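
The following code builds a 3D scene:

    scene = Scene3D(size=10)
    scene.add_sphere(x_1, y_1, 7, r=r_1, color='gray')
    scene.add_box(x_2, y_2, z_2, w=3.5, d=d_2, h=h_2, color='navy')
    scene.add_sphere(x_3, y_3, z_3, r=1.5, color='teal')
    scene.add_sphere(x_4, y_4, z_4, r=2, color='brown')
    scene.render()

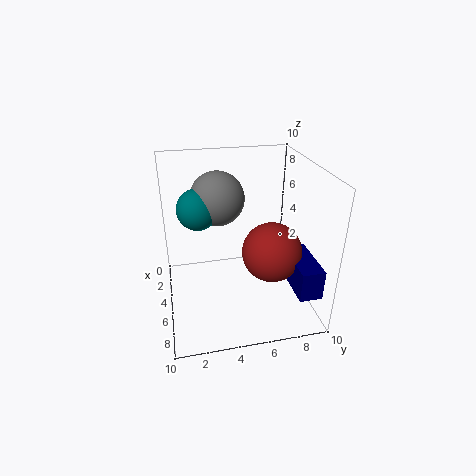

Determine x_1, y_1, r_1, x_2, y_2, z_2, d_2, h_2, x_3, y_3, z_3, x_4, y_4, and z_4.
x_1 = 2.5, y_1 = 4, r_1 = 2, x_2 = 6, y_2 = 8, z_2 = 2.5, d_2 = 1.5, h_2 = 2, x_3 = 3, y_3 = 2.5, z_3 = 6.5, x_4 = 6.5, y_4 = 7, z_4 = 4.5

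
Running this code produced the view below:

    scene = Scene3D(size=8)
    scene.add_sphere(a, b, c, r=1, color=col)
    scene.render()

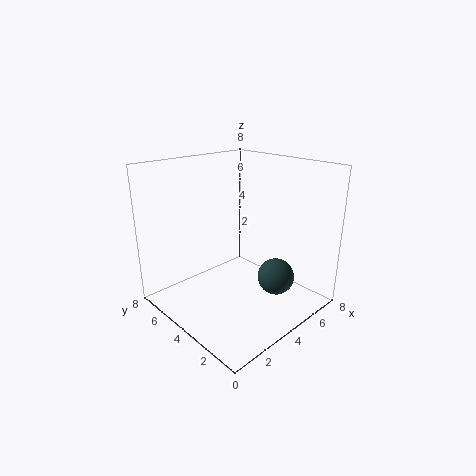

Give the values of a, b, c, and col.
a = 5; b = 2; c = 2; col = 'darkslategray'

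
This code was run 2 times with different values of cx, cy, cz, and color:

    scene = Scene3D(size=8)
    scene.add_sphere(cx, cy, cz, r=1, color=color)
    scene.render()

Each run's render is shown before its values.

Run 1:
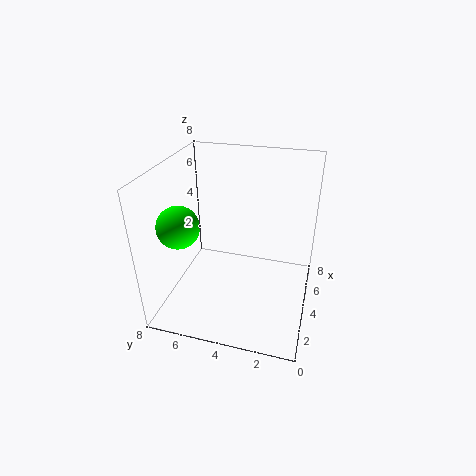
cx = 1; cy = 6; cz = 6; color = 'lime'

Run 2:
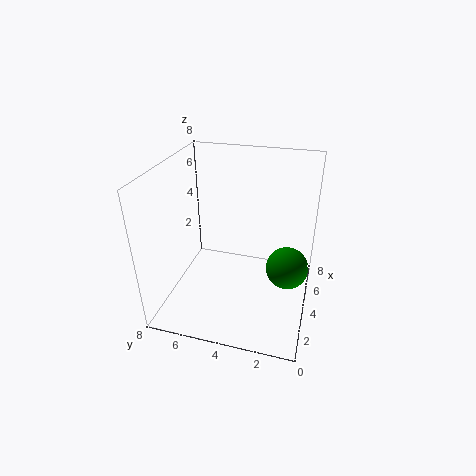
cx = 2; cy = 1; cz = 4; color = 'green'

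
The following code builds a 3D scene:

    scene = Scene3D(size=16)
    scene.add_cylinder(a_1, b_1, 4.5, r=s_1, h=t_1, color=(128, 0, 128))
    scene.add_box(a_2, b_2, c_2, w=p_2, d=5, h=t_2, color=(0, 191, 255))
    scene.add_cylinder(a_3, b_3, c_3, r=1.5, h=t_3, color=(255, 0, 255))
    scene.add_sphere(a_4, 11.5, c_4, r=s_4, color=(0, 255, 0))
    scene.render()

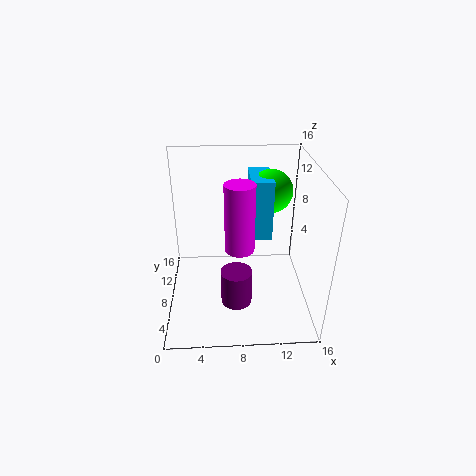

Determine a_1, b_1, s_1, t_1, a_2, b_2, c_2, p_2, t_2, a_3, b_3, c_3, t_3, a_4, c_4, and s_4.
a_1 = 7.5
b_1 = 2
s_1 = 1.5
t_1 = 3.5
a_2 = 9.5
b_2 = 9
c_2 = 7
p_2 = 2.5
t_2 = 7
a_3 = 8
b_3 = 5
c_3 = 8.5
t_3 = 7
a_4 = 12
c_4 = 12
s_4 = 2.5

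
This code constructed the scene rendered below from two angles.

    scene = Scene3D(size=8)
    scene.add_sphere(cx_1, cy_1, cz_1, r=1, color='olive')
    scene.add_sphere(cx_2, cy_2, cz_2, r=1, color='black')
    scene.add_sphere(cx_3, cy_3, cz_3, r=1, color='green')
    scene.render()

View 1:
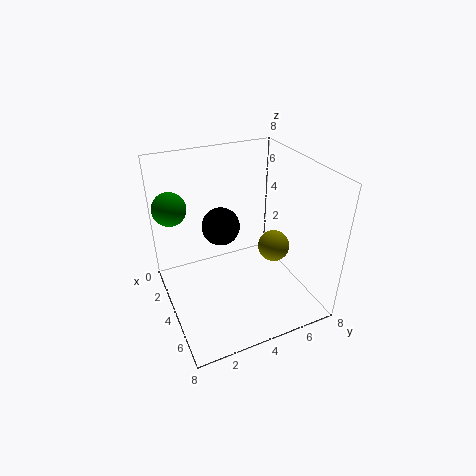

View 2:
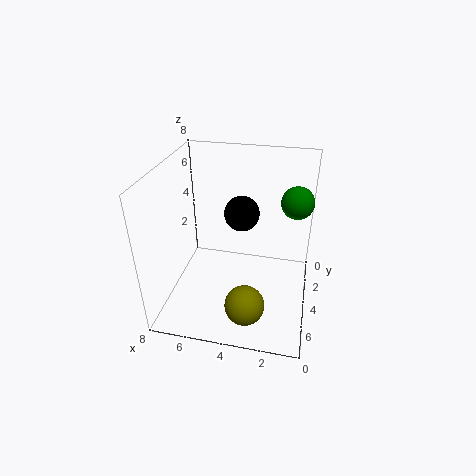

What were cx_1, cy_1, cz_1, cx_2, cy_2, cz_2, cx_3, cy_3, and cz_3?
cx_1 = 3; cy_1 = 7; cz_1 = 2; cx_2 = 4; cy_2 = 3; cz_2 = 5; cx_3 = 1; cy_3 = 1; cz_3 = 5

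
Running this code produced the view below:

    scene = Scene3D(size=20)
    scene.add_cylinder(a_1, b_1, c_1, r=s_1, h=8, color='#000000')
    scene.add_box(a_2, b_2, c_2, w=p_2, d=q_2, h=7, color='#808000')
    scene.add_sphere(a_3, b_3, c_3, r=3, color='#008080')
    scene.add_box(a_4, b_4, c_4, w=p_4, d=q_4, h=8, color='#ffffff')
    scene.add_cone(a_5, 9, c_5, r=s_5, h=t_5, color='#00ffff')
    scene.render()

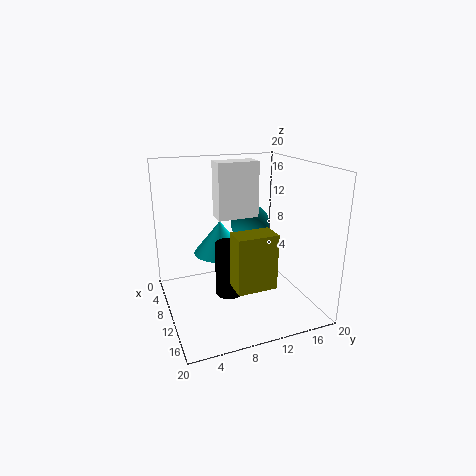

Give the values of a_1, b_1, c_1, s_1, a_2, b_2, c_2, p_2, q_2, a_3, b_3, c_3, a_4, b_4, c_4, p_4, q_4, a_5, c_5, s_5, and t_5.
a_1 = 9, b_1 = 9, c_1 = 1, s_1 = 2, a_2 = 15, b_2 = 7, c_2 = 6, p_2 = 3, q_2 = 5, a_3 = 5, b_3 = 14, c_3 = 10, a_4 = 5, b_4 = 8, c_4 = 12, p_4 = 3, q_4 = 6, a_5 = 5, c_5 = 6, s_5 = 4, t_5 = 5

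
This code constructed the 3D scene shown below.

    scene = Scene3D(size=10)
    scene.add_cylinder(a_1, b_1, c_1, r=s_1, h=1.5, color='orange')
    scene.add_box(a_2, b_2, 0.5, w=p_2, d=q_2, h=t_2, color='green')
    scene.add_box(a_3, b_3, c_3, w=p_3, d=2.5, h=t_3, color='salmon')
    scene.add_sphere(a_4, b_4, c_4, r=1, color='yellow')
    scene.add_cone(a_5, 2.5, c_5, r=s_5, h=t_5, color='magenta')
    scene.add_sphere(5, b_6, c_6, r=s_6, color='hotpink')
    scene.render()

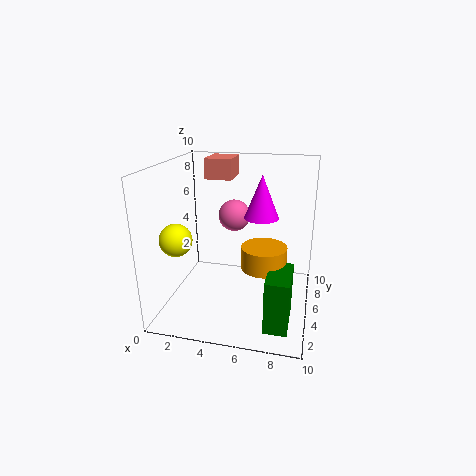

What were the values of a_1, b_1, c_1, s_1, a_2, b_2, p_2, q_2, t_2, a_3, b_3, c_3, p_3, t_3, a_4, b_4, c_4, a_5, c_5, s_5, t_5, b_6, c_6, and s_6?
a_1 = 7, b_1 = 4, c_1 = 3.5, s_1 = 1.5, a_2 = 7.5, b_2 = 1, p_2 = 1.5, q_2 = 3, t_2 = 3.5, a_3 = 2, b_3 = 7, c_3 = 8.5, p_3 = 2, t_3 = 1.5, a_4 = 2, b_4 = 1.5, c_4 = 6, a_5 = 7, c_5 = 7.5, s_5 = 1, t_5 = 2.5, b_6 = 4, c_6 = 7, s_6 = 1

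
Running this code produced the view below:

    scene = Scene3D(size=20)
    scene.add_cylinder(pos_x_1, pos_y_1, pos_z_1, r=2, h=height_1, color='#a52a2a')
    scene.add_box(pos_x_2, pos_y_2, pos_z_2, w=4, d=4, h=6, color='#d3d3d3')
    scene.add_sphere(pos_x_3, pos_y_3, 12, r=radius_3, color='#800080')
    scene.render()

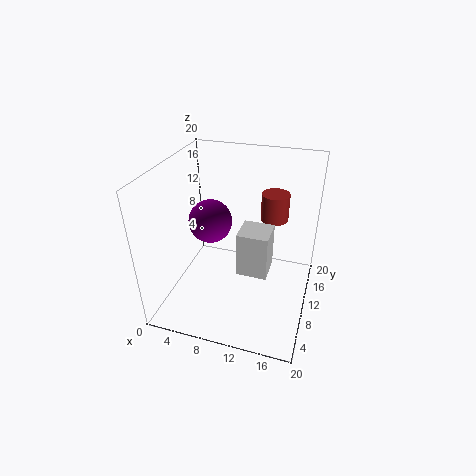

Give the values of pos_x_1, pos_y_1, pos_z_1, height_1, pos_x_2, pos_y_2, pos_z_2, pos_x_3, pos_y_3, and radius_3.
pos_x_1 = 14
pos_y_1 = 15
pos_z_1 = 11
height_1 = 4
pos_x_2 = 11
pos_y_2 = 6
pos_z_2 = 7
pos_x_3 = 6
pos_y_3 = 10
radius_3 = 3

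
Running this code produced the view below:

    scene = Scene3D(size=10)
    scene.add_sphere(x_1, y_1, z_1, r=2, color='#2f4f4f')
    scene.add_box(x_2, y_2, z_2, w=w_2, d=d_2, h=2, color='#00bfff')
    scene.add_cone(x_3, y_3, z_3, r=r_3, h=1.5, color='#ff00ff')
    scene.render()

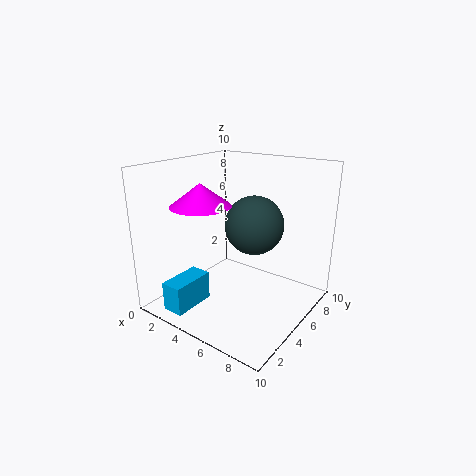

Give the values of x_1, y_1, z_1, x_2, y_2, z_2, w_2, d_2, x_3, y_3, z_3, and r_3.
x_1 = 6, y_1 = 5.5, z_1 = 6, x_2 = 2, y_2 = 0.5, z_2 = 0.5, w_2 = 1.5, d_2 = 3, x_3 = 3.5, y_3 = 3, z_3 = 7.5, r_3 = 2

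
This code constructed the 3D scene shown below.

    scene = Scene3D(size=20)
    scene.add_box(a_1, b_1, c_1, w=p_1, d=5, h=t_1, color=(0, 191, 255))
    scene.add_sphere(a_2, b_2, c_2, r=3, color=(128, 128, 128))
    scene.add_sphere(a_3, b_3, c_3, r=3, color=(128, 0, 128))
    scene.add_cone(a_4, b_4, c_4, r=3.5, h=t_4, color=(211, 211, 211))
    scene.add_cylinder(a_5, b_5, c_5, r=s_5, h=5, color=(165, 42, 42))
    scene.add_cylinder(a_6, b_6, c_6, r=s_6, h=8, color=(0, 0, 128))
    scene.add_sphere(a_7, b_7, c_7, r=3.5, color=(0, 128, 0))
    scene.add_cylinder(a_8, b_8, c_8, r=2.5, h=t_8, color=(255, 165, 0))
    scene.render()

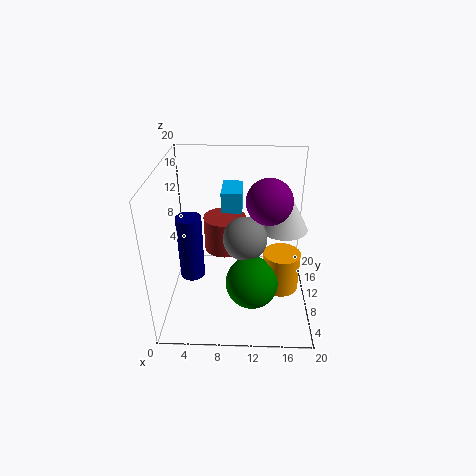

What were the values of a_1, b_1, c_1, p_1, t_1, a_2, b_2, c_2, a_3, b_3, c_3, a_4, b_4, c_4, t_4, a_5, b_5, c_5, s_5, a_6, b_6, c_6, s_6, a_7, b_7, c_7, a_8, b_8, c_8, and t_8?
a_1 = 7.5; b_1 = 12.5; c_1 = 12.5; p_1 = 3; t_1 = 3; a_2 = 11; b_2 = 9; c_2 = 10.5; a_3 = 14; b_3 = 9; c_3 = 16; a_4 = 16.5; b_4 = 13; c_4 = 10; t_4 = 6.5; a_5 = 8; b_5 = 12.5; c_5 = 7; s_5 = 3; a_6 = 4.5; b_6 = 4.5; c_6 = 8; s_6 = 1.5; a_7 = 12; b_7 = 6; c_7 = 5.5; a_8 = 16; b_8 = 8; c_8 = 3.5; t_8 = 5.5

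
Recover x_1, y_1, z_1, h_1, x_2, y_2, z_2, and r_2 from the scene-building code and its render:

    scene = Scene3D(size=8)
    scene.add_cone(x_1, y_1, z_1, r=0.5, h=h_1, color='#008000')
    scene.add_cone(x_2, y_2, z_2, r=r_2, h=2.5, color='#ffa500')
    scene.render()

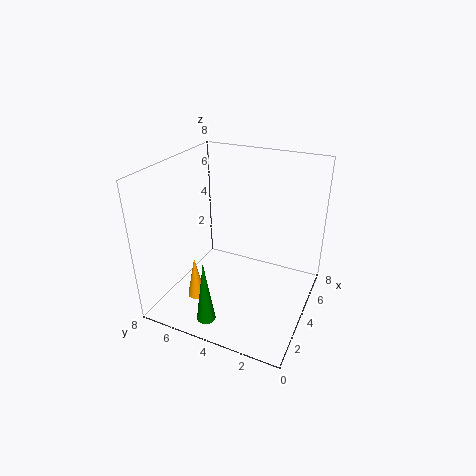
x_1 = 1; y_1 = 4.5; z_1 = 0.5; h_1 = 3.5; x_2 = 2.5; y_2 = 6; z_2 = 0.5; r_2 = 0.5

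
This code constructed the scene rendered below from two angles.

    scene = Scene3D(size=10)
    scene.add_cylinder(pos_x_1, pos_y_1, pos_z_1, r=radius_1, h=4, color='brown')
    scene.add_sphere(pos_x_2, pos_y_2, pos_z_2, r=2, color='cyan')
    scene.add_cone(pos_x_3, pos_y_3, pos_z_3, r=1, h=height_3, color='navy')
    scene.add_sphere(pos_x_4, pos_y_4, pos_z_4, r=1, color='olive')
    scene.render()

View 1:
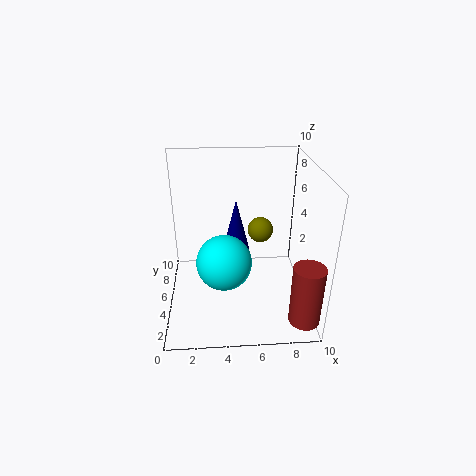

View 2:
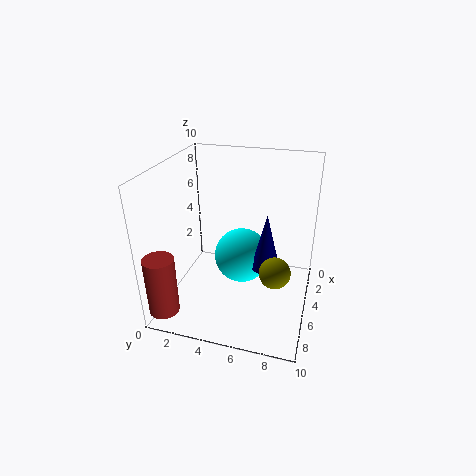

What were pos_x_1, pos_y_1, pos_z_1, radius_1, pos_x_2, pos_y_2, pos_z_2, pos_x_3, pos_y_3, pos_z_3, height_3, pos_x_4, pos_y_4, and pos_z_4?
pos_x_1 = 9, pos_y_1 = 1, pos_z_1 = 1, radius_1 = 1, pos_x_2 = 4, pos_y_2 = 5, pos_z_2 = 3, pos_x_3 = 5, pos_y_3 = 7, pos_z_3 = 3, height_3 = 4, pos_x_4 = 7, pos_y_4 = 8, pos_z_4 = 4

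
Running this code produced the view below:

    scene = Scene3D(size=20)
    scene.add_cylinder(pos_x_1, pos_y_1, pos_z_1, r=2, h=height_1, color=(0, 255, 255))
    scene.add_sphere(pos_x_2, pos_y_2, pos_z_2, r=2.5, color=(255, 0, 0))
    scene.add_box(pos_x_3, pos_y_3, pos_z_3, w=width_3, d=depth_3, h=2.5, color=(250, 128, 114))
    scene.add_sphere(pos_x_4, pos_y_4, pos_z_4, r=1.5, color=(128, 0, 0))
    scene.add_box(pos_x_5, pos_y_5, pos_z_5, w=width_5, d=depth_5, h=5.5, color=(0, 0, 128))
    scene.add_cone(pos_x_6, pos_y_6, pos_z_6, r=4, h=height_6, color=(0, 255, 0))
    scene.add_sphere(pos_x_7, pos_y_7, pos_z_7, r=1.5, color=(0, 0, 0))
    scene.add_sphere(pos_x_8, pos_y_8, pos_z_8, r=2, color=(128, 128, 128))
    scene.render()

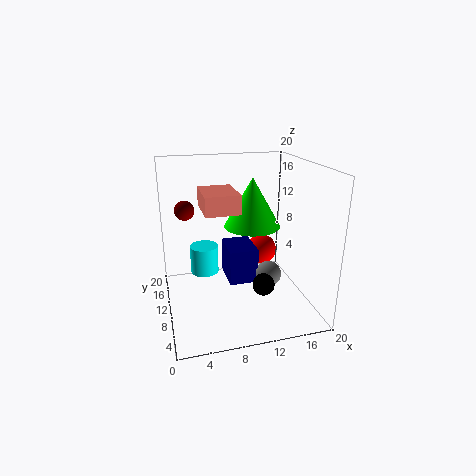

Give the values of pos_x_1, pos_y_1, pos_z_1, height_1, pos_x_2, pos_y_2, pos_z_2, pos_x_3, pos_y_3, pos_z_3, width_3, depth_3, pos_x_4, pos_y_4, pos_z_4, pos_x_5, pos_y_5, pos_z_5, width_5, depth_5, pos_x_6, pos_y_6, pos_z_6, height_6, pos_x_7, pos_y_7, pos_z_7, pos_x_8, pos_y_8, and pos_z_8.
pos_x_1 = 5.5, pos_y_1 = 12, pos_z_1 = 4.5, height_1 = 4, pos_x_2 = 16, pos_y_2 = 17, pos_z_2 = 4.5, pos_x_3 = 5, pos_y_3 = 6.5, pos_z_3 = 14.5, width_3 = 4.5, depth_3 = 6, pos_x_4 = 3.5, pos_y_4 = 16.5, pos_z_4 = 12.5, pos_x_5 = 9.5, pos_y_5 = 12.5, pos_z_5 = 1, width_5 = 4.5, depth_5 = 6, pos_x_6 = 12.5, pos_y_6 = 11.5, pos_z_6 = 11, height_6 = 7, pos_x_7 = 12.5, pos_y_7 = 6, pos_z_7 = 4.5, pos_x_8 = 15.5, pos_y_8 = 12, pos_z_8 = 2.5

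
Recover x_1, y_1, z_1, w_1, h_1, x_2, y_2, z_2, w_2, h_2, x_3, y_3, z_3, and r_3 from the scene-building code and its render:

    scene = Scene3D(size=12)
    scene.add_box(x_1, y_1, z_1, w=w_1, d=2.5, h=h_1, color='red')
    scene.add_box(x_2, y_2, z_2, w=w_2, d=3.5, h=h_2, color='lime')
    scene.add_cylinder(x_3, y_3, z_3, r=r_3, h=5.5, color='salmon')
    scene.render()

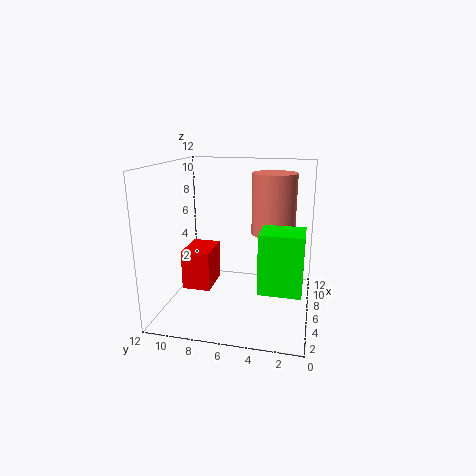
x_1 = 5.5
y_1 = 8.5
z_1 = 1
w_1 = 3.5
h_1 = 3.5
x_2 = 4
y_2 = 0.5
z_2 = 2
w_2 = 3
h_2 = 5
x_3 = 9.5
y_3 = 3.5
z_3 = 5.5
r_3 = 2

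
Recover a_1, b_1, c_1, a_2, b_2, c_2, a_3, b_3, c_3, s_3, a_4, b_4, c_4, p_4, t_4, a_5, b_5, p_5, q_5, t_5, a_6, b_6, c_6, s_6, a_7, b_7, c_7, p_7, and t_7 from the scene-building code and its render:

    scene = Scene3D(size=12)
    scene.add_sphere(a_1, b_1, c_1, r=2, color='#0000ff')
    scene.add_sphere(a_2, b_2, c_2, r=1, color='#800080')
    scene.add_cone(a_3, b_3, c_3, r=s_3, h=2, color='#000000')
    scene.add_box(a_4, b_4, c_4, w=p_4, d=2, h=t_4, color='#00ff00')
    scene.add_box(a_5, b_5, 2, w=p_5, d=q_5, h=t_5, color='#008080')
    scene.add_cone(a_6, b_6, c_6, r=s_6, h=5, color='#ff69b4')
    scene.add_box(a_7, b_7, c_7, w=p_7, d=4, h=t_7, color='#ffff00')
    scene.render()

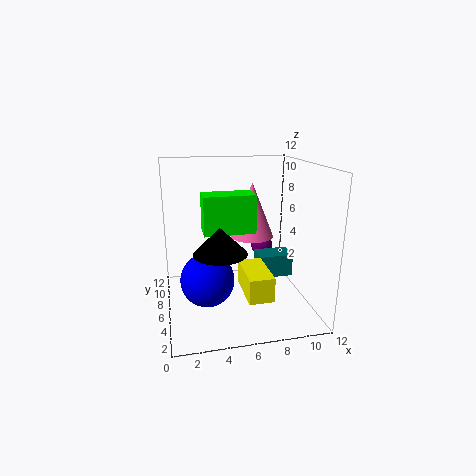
a_1 = 3; b_1 = 3; c_1 = 4; a_2 = 9; b_2 = 9; c_2 = 4; a_3 = 4; b_3 = 3; c_3 = 6; s_3 = 2; a_4 = 3; b_4 = 4; c_4 = 7; p_4 = 4; t_4 = 3; a_5 = 8; b_5 = 6; p_5 = 3; q_5 = 2; t_5 = 2; a_6 = 8; b_6 = 9; c_6 = 5; s_6 = 2; a_7 = 6; b_7 = 2; c_7 = 2; p_7 = 2; t_7 = 2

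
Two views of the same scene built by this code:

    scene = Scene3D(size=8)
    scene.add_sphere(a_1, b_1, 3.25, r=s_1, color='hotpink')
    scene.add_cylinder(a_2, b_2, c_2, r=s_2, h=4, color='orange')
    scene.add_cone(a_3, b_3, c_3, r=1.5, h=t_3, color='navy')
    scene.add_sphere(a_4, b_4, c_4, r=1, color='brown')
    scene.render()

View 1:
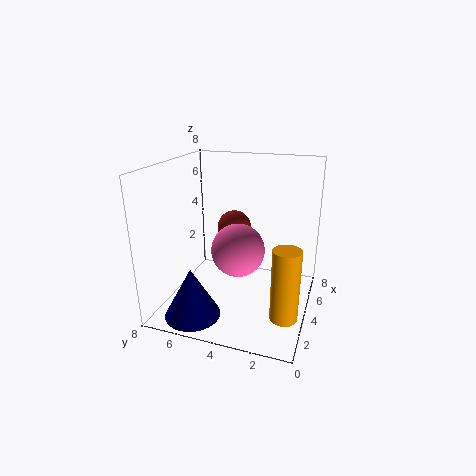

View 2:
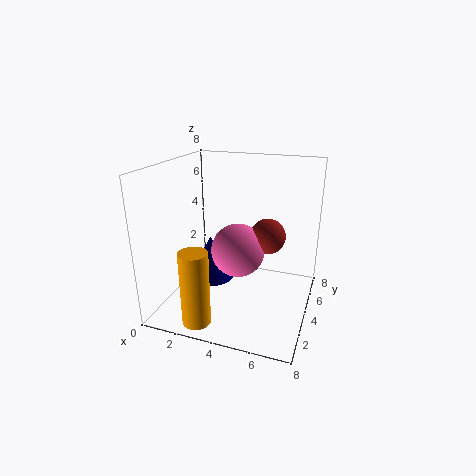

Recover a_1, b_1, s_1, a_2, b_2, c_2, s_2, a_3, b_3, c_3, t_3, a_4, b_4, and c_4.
a_1 = 4; b_1 = 4; s_1 = 1.5; a_2 = 2.75; b_2 = 1; c_2 = 0.25; s_2 = 0.75; a_3 = 1.5; b_3 = 5.75; c_3 = 0.25; t_3 = 2.75; a_4 = 5.5; b_4 = 4.75; c_4 = 4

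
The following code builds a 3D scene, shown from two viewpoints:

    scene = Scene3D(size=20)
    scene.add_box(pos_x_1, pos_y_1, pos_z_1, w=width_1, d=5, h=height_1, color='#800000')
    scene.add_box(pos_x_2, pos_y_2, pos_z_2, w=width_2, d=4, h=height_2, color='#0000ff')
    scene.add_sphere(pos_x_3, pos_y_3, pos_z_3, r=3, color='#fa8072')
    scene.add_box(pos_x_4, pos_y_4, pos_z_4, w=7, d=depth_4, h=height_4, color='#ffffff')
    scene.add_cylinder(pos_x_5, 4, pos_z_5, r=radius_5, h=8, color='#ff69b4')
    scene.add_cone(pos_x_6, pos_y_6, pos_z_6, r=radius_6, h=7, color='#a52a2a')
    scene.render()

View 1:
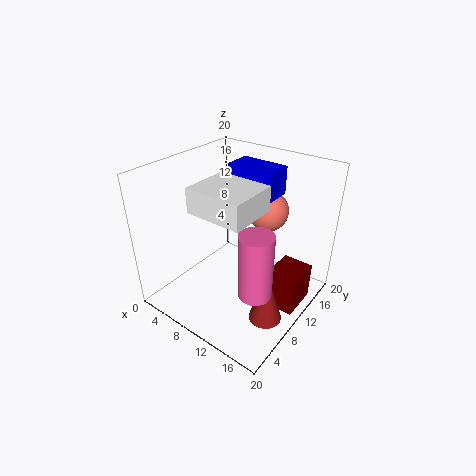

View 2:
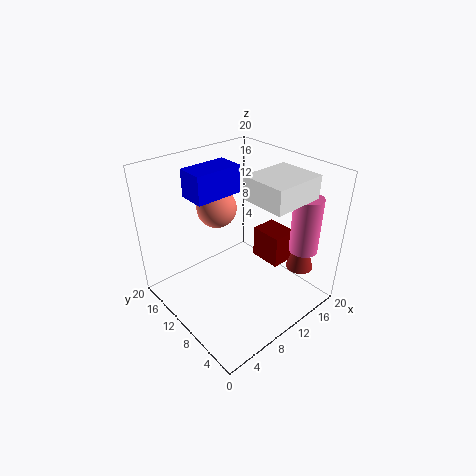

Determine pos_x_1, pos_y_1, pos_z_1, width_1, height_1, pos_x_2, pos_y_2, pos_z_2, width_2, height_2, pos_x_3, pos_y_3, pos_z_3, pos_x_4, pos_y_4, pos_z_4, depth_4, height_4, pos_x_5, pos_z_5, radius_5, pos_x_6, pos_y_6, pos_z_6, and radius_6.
pos_x_1 = 16
pos_y_1 = 8
pos_z_1 = 3
width_1 = 4
height_1 = 5
pos_x_2 = 6
pos_y_2 = 13
pos_z_2 = 15
width_2 = 7
height_2 = 4
pos_x_3 = 11
pos_y_3 = 16
pos_z_3 = 12
pos_x_4 = 9
pos_y_4 = 2
pos_z_4 = 17
depth_4 = 6
height_4 = 3
pos_x_5 = 17
pos_z_5 = 8
radius_5 = 2
pos_x_6 = 18
pos_y_6 = 5
pos_z_6 = 4
radius_6 = 2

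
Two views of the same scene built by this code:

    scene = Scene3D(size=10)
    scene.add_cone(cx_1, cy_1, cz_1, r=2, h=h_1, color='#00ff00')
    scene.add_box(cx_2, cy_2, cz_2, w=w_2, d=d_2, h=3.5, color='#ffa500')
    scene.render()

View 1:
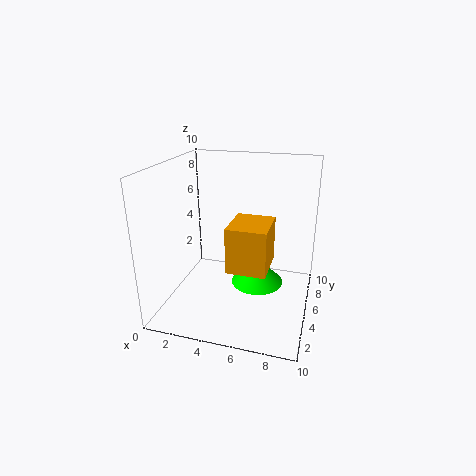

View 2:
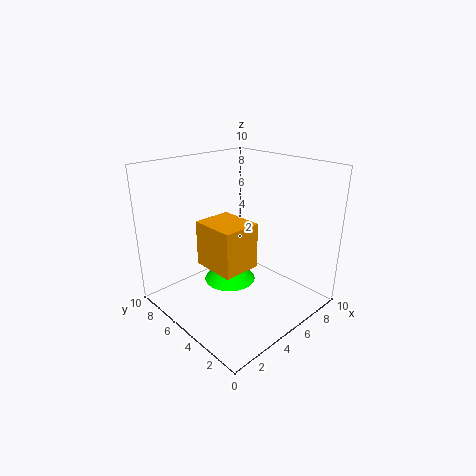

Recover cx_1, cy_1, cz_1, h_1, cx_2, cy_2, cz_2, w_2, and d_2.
cx_1 = 6, cy_1 = 7, cz_1 = 0.5, h_1 = 2, cx_2 = 4, cy_2 = 5, cz_2 = 2, w_2 = 3, d_2 = 3.5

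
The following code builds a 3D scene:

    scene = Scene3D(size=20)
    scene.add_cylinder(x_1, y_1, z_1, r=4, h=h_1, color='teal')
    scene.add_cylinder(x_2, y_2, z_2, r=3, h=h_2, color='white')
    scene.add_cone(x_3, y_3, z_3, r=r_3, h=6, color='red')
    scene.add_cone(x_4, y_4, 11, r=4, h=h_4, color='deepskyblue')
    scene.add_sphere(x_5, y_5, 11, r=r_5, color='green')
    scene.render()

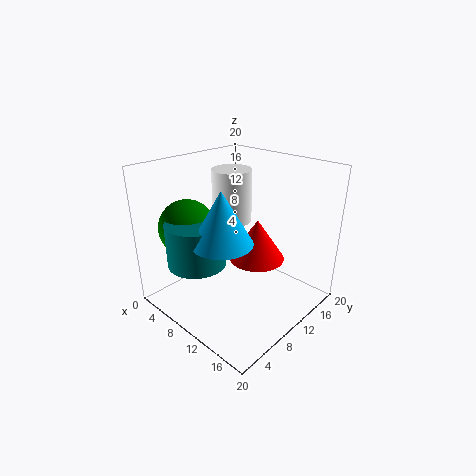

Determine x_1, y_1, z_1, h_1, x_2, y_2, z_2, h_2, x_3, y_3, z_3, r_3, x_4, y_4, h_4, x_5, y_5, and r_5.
x_1 = 7
y_1 = 5
z_1 = 7
h_1 = 6
x_2 = 5
y_2 = 14
z_2 = 10
h_2 = 8
x_3 = 11
y_3 = 13
z_3 = 6
r_3 = 4
x_4 = 11
y_4 = 6
h_4 = 7
x_5 = 4
y_5 = 6
r_5 = 4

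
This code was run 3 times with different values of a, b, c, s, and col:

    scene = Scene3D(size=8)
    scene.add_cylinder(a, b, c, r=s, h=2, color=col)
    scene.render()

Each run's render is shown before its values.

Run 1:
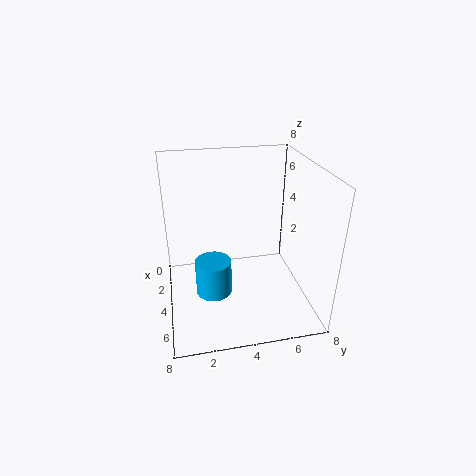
a = 4.5
b = 2.5
c = 1
s = 1
col = 'deepskyblue'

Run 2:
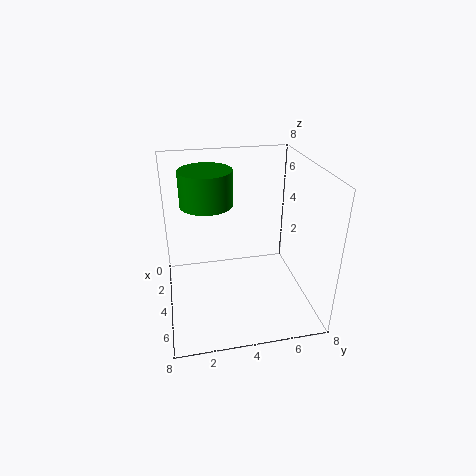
a = 2.5
b = 2.5
c = 5.5
s = 1.5
col = 'green'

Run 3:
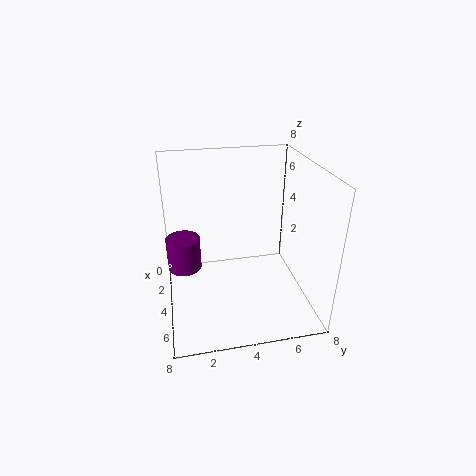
a = 2.5
b = 1
c = 1.5
s = 1
col = 'purple'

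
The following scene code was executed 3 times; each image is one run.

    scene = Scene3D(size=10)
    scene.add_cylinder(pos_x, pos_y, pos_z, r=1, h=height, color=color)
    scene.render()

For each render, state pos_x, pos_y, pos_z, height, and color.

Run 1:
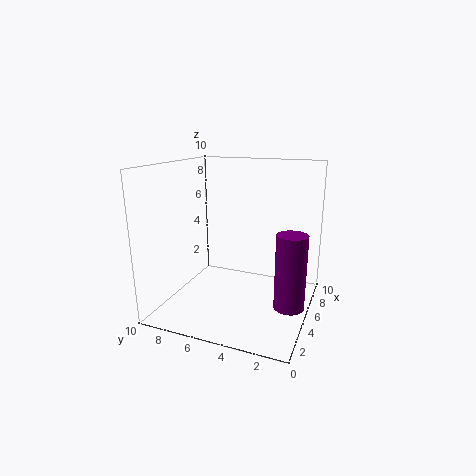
pos_x = 4; pos_y = 1; pos_z = 1; height = 5; color = 'purple'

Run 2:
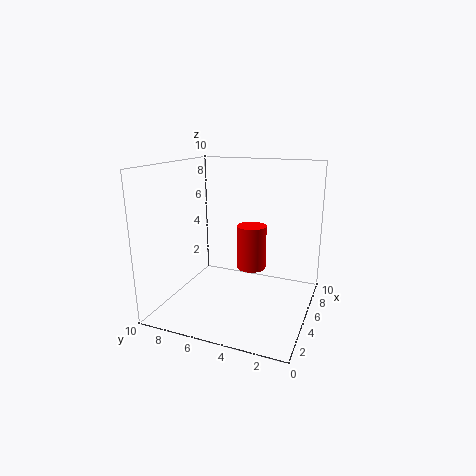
pos_x = 5; pos_y = 4; pos_z = 3; height = 3; color = 'red'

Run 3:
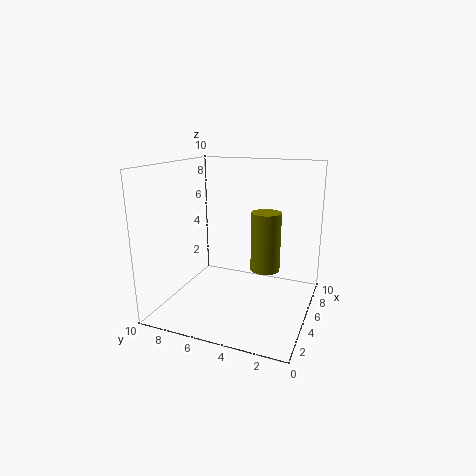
pos_x = 5; pos_y = 3; pos_z = 3; height = 4; color = 'olive'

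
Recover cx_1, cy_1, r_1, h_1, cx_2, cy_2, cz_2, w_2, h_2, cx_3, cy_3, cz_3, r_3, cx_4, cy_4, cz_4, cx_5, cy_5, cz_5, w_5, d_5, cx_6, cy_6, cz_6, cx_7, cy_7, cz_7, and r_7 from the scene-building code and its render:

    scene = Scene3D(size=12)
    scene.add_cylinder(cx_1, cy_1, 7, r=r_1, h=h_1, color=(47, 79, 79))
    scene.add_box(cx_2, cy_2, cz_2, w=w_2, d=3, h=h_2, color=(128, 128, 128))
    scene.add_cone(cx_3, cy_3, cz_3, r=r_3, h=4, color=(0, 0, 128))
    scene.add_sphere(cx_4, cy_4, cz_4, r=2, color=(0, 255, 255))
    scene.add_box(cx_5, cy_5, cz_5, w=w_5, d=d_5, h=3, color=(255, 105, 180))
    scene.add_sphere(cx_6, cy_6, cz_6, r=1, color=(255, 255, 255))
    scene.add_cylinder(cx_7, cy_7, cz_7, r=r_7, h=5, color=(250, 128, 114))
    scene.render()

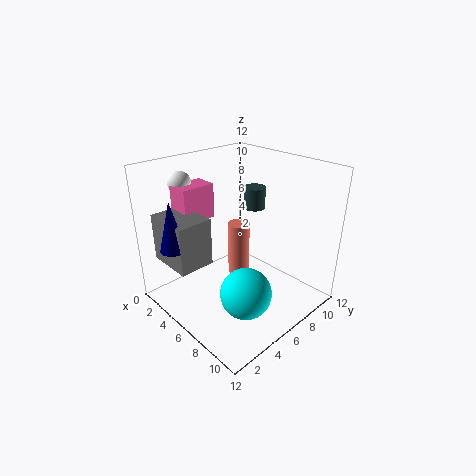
cx_1 = 4; cy_1 = 10; r_1 = 1; h_1 = 2; cx_2 = 1; cy_2 = 1; cz_2 = 4; w_2 = 4; h_2 = 4; cx_3 = 4; cy_3 = 1; cz_3 = 6; r_3 = 1; cx_4 = 9; cy_4 = 4; cz_4 = 3; cx_5 = 1; cy_5 = 3; cz_5 = 7; w_5 = 2; d_5 = 3; cx_6 = 1; cy_6 = 4; cz_6 = 10; cx_7 = 4; cy_7 = 8; cz_7 = 1; r_7 = 1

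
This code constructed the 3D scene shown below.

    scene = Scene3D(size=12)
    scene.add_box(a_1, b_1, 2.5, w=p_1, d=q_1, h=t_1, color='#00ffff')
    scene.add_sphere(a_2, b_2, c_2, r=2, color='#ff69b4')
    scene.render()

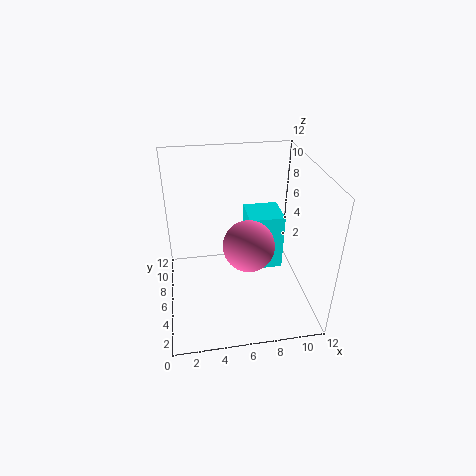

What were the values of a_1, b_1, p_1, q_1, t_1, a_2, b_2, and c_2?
a_1 = 7, b_1 = 6, p_1 = 3, q_1 = 3, t_1 = 5, a_2 = 6.5, b_2 = 4, c_2 = 6.5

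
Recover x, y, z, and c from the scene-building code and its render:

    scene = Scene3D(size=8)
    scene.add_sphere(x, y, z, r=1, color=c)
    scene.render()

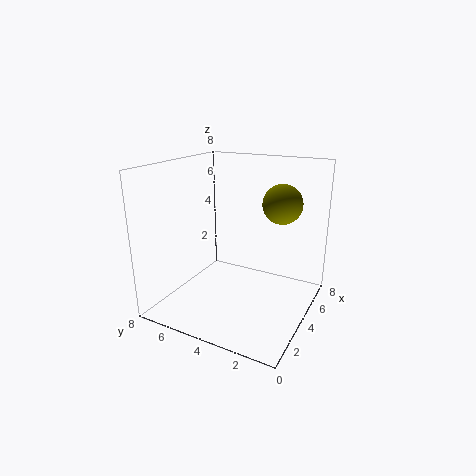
x = 4; y = 1.5; z = 6.25; c = 'olive'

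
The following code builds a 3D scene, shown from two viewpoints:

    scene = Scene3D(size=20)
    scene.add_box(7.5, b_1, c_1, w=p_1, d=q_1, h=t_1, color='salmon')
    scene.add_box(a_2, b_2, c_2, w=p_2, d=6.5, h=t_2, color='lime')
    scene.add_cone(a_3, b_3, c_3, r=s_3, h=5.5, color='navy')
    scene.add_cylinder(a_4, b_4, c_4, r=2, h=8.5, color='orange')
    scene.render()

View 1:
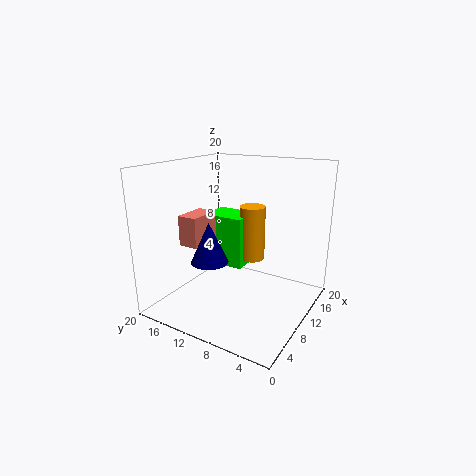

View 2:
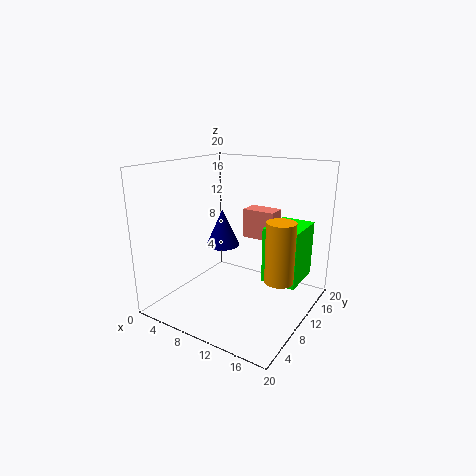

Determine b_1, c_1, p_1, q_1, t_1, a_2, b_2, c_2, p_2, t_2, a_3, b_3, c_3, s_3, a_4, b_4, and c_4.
b_1 = 15.5
c_1 = 8
p_1 = 5
q_1 = 3
t_1 = 4.5
a_2 = 13
b_2 = 11.5
c_2 = 3.5
p_2 = 5
t_2 = 8
a_3 = 6
b_3 = 12
c_3 = 7.5
s_3 = 2.5
a_4 = 16
b_4 = 11
c_4 = 4.5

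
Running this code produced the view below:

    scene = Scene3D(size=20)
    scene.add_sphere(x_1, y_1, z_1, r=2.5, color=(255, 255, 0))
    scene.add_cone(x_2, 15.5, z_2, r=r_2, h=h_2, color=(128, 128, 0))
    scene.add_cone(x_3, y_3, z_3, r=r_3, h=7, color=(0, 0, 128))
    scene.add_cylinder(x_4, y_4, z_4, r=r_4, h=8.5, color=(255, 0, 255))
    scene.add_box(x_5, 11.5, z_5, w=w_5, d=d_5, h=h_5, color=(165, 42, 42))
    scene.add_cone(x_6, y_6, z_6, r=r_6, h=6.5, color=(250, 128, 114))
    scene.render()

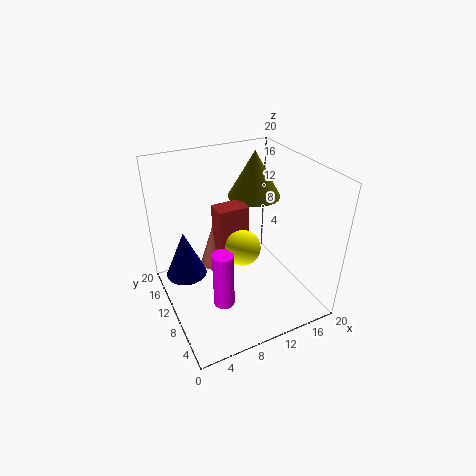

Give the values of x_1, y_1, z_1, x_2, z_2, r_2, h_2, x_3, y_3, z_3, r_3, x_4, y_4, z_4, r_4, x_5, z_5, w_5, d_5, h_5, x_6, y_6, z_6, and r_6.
x_1 = 10.5
y_1 = 9.5
z_1 = 8.5
x_2 = 15.5
z_2 = 13
r_2 = 4
h_2 = 7
x_3 = 3.5
y_3 = 14.5
z_3 = 3
r_3 = 3
x_4 = 7
y_4 = 8.5
z_4 = 0.5
r_4 = 1.5
x_5 = 8
z_5 = 5.5
w_5 = 4.5
d_5 = 3
h_5 = 8
x_6 = 8
y_6 = 14.5
z_6 = 3.5
r_6 = 2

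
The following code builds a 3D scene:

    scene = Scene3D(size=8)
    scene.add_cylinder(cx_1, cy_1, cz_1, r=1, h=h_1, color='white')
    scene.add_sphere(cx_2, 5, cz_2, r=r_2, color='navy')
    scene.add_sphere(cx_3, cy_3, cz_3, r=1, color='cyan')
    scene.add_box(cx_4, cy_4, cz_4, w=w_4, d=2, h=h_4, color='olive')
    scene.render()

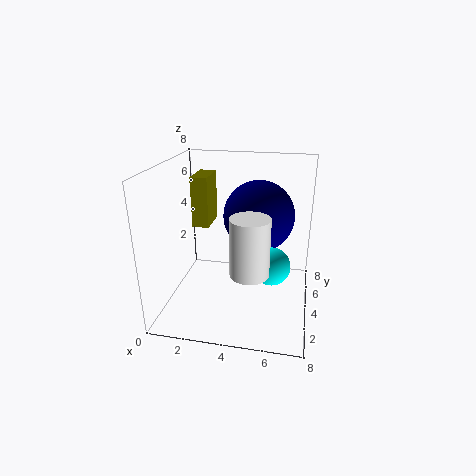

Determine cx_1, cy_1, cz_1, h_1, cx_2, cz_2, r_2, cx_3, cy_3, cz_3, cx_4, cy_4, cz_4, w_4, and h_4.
cx_1 = 5
cy_1 = 2
cz_1 = 3
h_1 = 3
cx_2 = 5
cz_2 = 5
r_2 = 2
cx_3 = 6
cy_3 = 3
cz_3 = 3
cx_4 = 1
cy_4 = 5
cz_4 = 4
w_4 = 1
h_4 = 3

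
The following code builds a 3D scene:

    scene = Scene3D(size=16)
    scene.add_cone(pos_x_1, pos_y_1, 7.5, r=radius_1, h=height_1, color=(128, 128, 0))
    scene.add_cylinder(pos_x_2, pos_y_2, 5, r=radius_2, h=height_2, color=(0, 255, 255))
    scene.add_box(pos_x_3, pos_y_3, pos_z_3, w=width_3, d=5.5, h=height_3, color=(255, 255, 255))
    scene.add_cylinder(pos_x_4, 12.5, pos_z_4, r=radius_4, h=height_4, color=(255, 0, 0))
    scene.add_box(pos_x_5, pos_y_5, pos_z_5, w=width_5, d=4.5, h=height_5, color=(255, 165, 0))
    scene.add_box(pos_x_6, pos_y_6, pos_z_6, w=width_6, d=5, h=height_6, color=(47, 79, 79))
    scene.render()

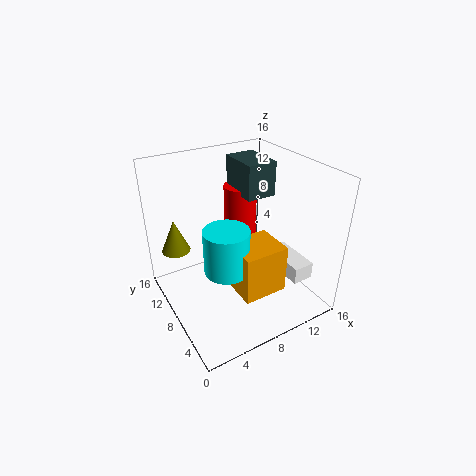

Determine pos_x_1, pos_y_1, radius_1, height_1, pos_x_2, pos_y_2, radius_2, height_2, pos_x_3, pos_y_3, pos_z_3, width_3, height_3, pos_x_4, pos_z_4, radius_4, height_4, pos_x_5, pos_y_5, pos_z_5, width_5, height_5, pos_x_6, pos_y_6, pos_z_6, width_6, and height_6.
pos_x_1 = 1.5; pos_y_1 = 10; radius_1 = 1.5; height_1 = 3.5; pos_x_2 = 6; pos_y_2 = 7; radius_2 = 2.5; height_2 = 5; pos_x_3 = 13; pos_y_3 = 3.5; pos_z_3 = 2.5; width_3 = 2.5; height_3 = 2; pos_x_4 = 11; pos_z_4 = 4.5; radius_4 = 2; height_4 = 7.5; pos_x_5 = 6.5; pos_y_5 = 3.5; pos_z_5 = 2.5; width_5 = 5; height_5 = 5.5; pos_x_6 = 10; pos_y_6 = 9; pos_z_6 = 11.5; width_6 = 3.5; height_6 = 4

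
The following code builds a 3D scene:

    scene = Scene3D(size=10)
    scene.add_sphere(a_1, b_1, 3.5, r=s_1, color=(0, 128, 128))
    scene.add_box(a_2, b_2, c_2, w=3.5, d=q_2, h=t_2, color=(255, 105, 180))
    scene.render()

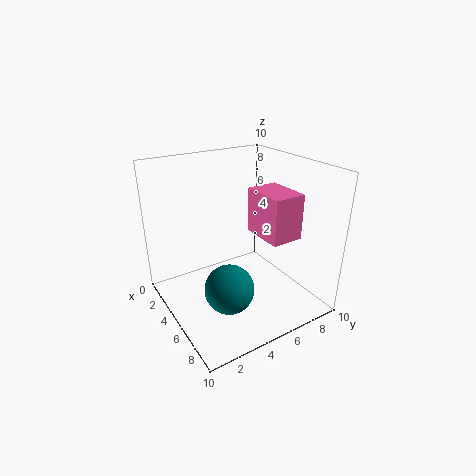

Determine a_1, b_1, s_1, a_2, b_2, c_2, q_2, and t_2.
a_1 = 8; b_1 = 2.5; s_1 = 1.5; a_2 = 2.5; b_2 = 7.5; c_2 = 4; q_2 = 2.5; t_2 = 3.5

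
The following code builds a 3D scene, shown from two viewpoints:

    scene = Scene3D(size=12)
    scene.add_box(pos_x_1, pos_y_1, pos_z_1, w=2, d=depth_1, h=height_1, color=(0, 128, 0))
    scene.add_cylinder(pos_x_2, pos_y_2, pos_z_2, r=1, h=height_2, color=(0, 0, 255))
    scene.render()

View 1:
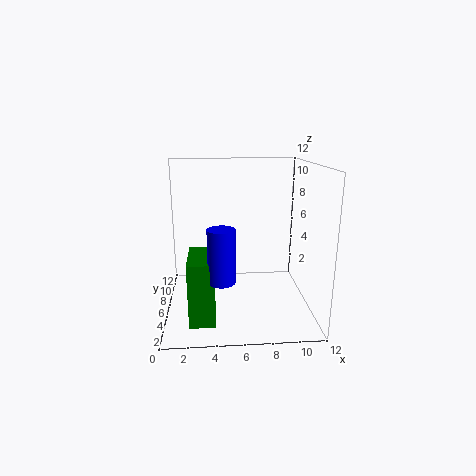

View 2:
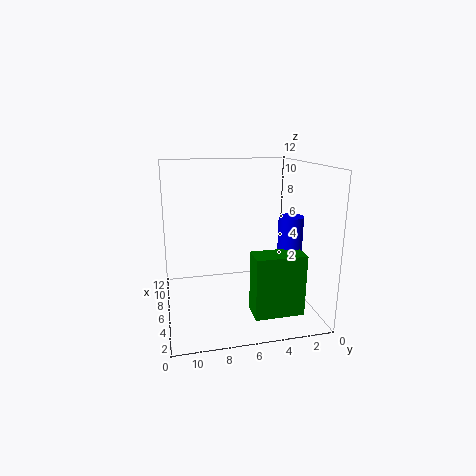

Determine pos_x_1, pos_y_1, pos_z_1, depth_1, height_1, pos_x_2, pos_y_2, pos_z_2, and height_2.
pos_x_1 = 2, pos_y_1 = 1.5, pos_z_1 = 0.5, depth_1 = 4, height_1 = 5, pos_x_2 = 4.5, pos_y_2 = 2, pos_z_2 = 4, height_2 = 4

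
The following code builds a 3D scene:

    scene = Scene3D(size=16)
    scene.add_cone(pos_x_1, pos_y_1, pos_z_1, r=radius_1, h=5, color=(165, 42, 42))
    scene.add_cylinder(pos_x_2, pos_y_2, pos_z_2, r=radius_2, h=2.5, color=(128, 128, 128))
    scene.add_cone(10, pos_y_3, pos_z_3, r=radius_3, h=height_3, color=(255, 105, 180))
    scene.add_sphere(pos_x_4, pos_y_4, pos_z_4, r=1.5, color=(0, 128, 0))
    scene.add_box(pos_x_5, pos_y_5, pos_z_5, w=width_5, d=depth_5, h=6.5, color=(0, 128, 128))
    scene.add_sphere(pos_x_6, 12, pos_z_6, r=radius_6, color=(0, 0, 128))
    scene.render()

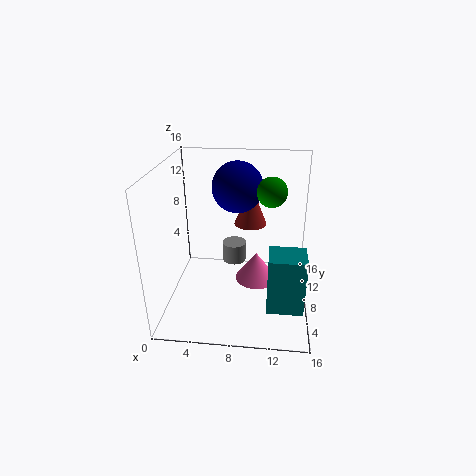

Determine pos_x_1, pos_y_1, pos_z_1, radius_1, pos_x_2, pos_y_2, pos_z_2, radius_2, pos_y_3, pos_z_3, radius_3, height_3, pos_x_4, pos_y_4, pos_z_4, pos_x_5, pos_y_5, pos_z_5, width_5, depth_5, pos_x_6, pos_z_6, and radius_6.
pos_x_1 = 9, pos_y_1 = 13, pos_z_1 = 7.5, radius_1 = 2, pos_x_2 = 7, pos_y_2 = 12.5, pos_z_2 = 2.5, radius_2 = 1.5, pos_y_3 = 10, pos_z_3 = 1.5, radius_3 = 2.5, height_3 = 3.5, pos_x_4 = 11.5, pos_y_4 = 6.5, pos_z_4 = 14, pos_x_5 = 11.5, pos_y_5 = 4, pos_z_5 = 1, width_5 = 4, depth_5 = 3.5, pos_x_6 = 7.5, pos_z_6 = 12.5, radius_6 = 3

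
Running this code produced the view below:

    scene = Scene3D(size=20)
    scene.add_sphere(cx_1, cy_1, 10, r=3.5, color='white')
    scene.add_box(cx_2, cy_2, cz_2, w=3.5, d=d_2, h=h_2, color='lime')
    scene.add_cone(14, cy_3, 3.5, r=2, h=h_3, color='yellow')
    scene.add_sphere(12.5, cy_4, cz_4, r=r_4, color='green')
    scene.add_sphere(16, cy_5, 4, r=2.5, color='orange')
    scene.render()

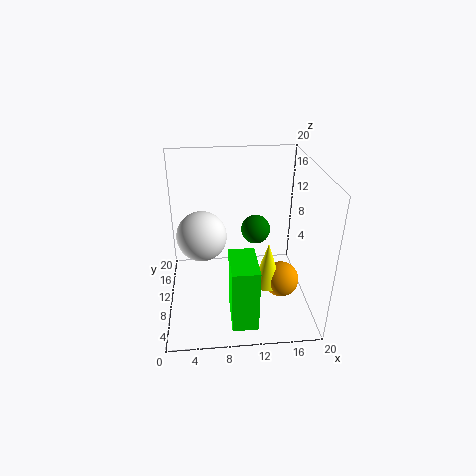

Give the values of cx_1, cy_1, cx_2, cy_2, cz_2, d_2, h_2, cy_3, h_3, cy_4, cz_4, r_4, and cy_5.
cx_1 = 5; cy_1 = 11; cx_2 = 8.5; cy_2 = 2; cz_2 = 0.5; d_2 = 6; h_2 = 9; cy_3 = 8; h_3 = 6.5; cy_4 = 10.5; cz_4 = 11; r_4 = 2; cy_5 = 8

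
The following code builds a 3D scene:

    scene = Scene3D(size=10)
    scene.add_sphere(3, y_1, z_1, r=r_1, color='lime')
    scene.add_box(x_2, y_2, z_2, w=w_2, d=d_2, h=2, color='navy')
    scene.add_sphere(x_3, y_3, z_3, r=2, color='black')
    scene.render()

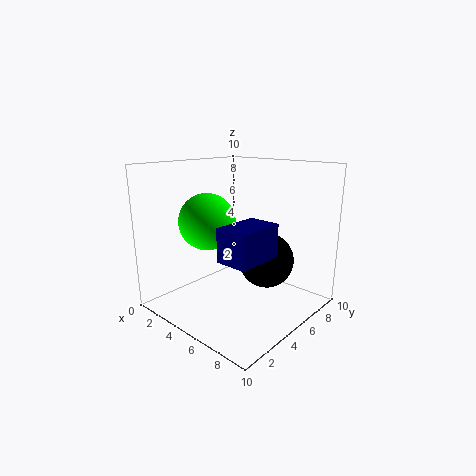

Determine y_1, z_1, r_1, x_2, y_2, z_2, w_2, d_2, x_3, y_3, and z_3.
y_1 = 4, z_1 = 6, r_1 = 2, x_2 = 7, y_2 = 1, z_2 = 5, w_2 = 2, d_2 = 3, x_3 = 6, y_3 = 7, z_3 = 3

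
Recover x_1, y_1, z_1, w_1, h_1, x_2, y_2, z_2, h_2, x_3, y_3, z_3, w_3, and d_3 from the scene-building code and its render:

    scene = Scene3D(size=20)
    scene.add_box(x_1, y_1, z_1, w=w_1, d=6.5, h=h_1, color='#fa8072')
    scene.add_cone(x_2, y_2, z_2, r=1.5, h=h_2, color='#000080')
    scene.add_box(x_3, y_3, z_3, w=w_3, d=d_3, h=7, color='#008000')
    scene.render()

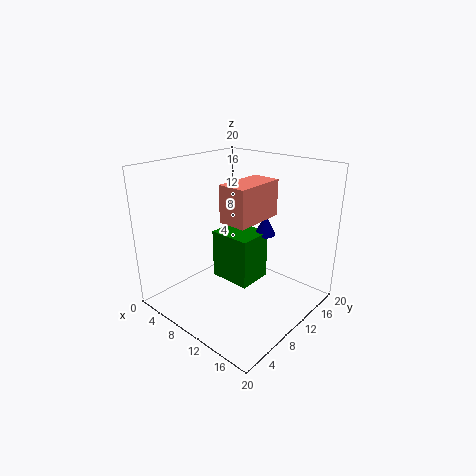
x_1 = 12; y_1 = 4.5; z_1 = 14.5; w_1 = 3.5; h_1 = 4.5; x_2 = 12; y_2 = 13.5; z_2 = 10; h_2 = 3; x_3 = 6.5; y_3 = 8.5; z_3 = 3.5; w_3 = 6; d_3 = 5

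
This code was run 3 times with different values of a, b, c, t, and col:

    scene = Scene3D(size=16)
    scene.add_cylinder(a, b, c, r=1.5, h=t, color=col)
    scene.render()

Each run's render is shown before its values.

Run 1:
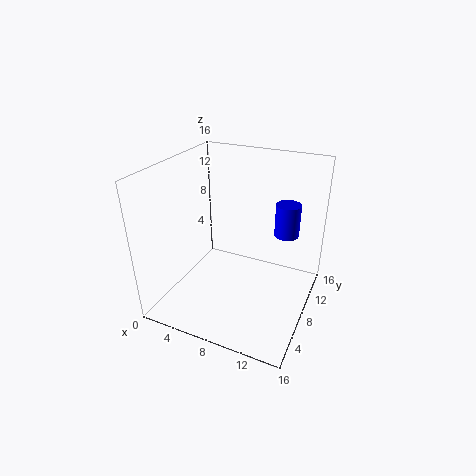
a = 12, b = 13.5, c = 6.5, t = 4, col = 'blue'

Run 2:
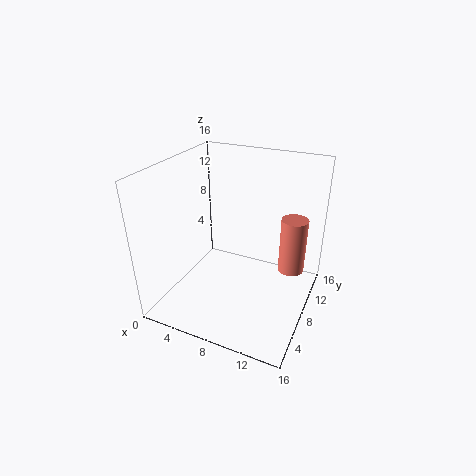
a = 13.5, b = 11, c = 3.5, t = 6.5, col = 'salmon'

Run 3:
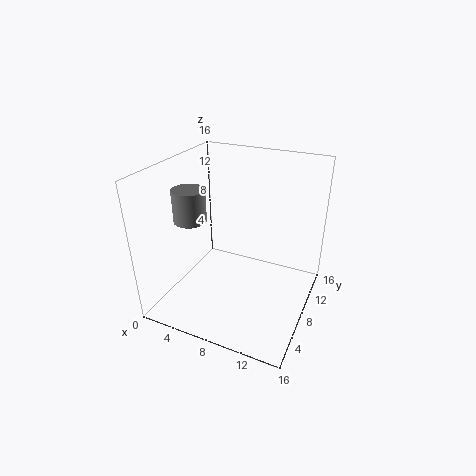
a = 6, b = 2, c = 12.5, t = 3, col = 'gray'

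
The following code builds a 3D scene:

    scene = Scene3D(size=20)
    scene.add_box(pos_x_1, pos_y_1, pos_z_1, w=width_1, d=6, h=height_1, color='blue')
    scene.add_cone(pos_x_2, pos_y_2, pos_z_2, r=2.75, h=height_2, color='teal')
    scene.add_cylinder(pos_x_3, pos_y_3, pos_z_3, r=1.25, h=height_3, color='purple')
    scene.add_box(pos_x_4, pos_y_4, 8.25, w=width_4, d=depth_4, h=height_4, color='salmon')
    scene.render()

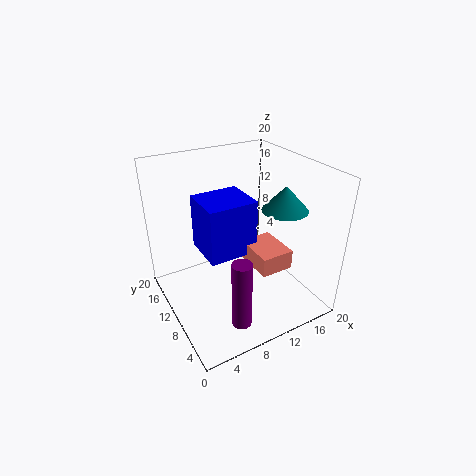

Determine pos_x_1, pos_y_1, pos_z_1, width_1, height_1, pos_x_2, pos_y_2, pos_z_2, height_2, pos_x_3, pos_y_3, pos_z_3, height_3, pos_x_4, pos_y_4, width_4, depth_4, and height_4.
pos_x_1 = 4.5, pos_y_1 = 6.75, pos_z_1 = 9.25, width_1 = 6.5, height_1 = 7.25, pos_x_2 = 12.75, pos_y_2 = 3.75, pos_z_2 = 16.25, height_2 = 3, pos_x_3 = 6.25, pos_y_3 = 2.5, pos_z_3 = 2.5, height_3 = 9, pos_x_4 = 9.5, pos_y_4 = 2.75, width_4 = 4.25, depth_4 = 5.5, height_4 = 2.5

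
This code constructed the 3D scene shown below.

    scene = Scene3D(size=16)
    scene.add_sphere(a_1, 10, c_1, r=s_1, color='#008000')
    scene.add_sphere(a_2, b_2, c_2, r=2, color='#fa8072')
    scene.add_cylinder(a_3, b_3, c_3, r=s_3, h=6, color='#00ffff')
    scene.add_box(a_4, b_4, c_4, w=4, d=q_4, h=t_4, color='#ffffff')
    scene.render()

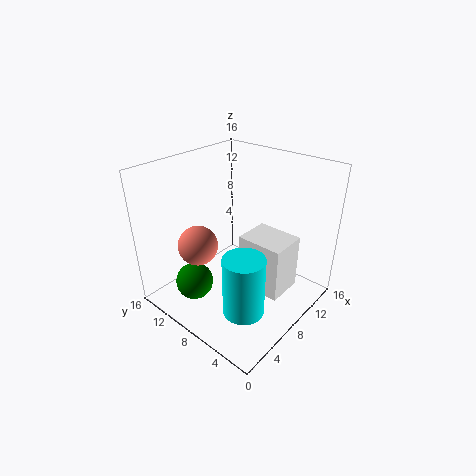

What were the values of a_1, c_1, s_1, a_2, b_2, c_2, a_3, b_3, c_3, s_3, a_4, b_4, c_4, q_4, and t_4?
a_1 = 3; c_1 = 4; s_1 = 2; a_2 = 3; b_2 = 9; c_2 = 9; a_3 = 3; b_3 = 3; c_3 = 4; s_3 = 2; a_4 = 7; b_4 = 2; c_4 = 3; q_4 = 5; t_4 = 6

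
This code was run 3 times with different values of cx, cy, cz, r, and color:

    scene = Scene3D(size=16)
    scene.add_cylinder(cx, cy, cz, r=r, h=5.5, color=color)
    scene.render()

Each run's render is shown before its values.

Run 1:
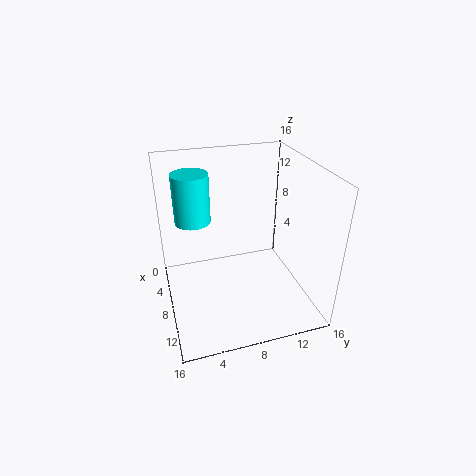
cx = 5.5
cy = 3.5
cz = 9.5
r = 2
color = 'cyan'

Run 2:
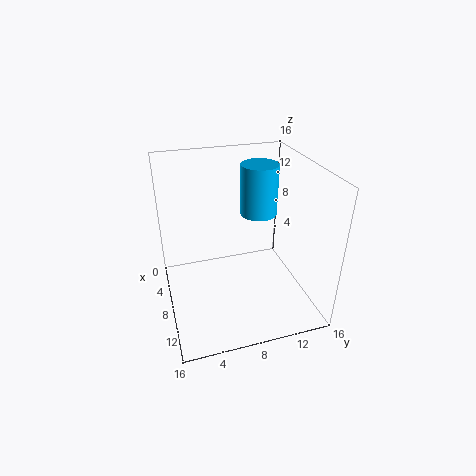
cx = 7.5
cy = 10.5
cz = 10.5
r = 2
color = 'deepskyblue'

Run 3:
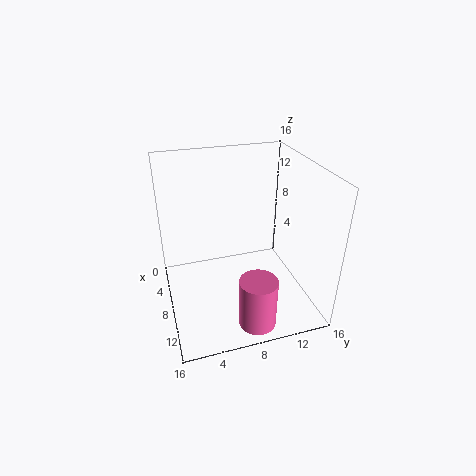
cx = 13.5
cy = 8.5
cz = 0.5
r = 2
color = 'hotpink'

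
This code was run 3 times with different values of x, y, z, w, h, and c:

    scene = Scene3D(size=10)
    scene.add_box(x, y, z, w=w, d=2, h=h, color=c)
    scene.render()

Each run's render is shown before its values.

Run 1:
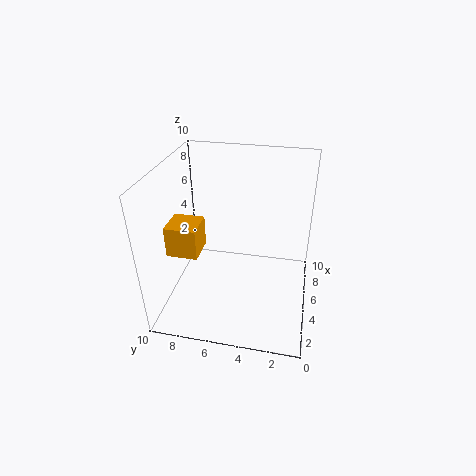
x = 2
y = 7
z = 5
w = 2
h = 2
c = 'orange'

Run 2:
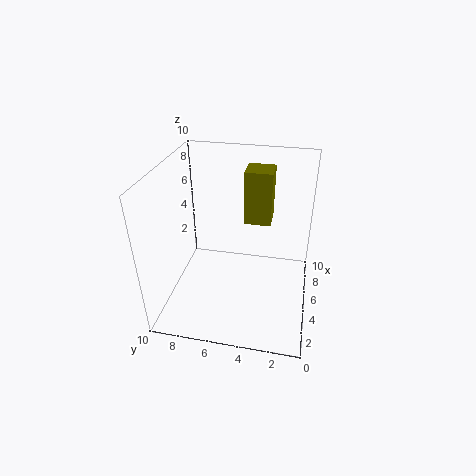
x = 7
y = 3
z = 5
w = 2
h = 4
c = 'olive'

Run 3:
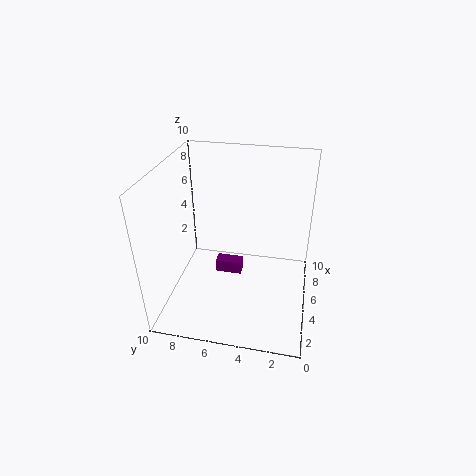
x = 6
y = 5
z = 1
w = 1
h = 1
c = 'purple'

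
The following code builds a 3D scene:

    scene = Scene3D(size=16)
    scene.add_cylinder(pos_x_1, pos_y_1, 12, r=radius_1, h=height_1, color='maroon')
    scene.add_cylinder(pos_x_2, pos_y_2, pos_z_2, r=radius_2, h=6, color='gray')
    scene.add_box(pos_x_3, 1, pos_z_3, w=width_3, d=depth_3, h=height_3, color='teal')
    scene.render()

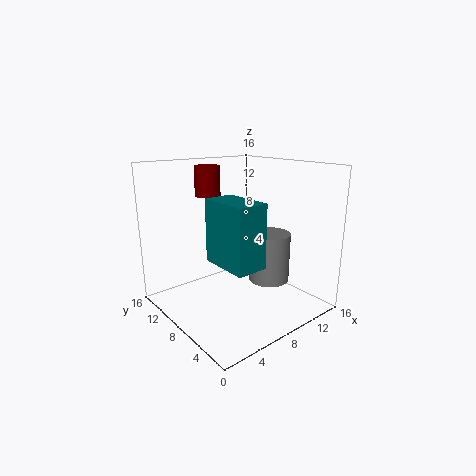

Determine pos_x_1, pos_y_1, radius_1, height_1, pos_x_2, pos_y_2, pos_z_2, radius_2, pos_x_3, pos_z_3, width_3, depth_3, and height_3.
pos_x_1 = 7.5
pos_y_1 = 13
radius_1 = 1.5
height_1 = 3.5
pos_x_2 = 13
pos_y_2 = 8
pos_z_2 = 1.5
radius_2 = 2.5
pos_x_3 = 2.5
pos_z_3 = 7.5
width_3 = 3
depth_3 = 5
height_3 = 6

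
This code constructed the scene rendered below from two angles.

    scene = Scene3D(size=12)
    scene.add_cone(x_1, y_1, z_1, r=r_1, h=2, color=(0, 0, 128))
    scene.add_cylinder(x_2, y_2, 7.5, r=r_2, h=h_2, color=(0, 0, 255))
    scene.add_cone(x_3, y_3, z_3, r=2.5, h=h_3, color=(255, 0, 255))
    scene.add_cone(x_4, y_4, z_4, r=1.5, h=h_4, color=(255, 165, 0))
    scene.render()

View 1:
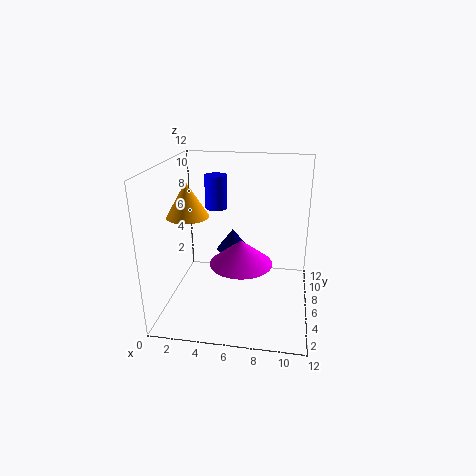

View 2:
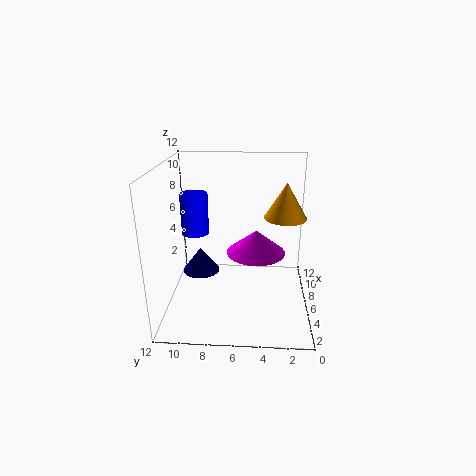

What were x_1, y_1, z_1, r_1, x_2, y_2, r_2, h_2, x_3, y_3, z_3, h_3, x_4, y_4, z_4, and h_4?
x_1 = 5, y_1 = 9, z_1 = 3.5, r_1 = 1.5, x_2 = 3.5, y_2 = 9, r_2 = 1, h_2 = 3, x_3 = 6.5, y_3 = 4.5, z_3 = 4.5, h_3 = 2, x_4 = 3, y_4 = 2.5, z_4 = 9, h_4 = 2.5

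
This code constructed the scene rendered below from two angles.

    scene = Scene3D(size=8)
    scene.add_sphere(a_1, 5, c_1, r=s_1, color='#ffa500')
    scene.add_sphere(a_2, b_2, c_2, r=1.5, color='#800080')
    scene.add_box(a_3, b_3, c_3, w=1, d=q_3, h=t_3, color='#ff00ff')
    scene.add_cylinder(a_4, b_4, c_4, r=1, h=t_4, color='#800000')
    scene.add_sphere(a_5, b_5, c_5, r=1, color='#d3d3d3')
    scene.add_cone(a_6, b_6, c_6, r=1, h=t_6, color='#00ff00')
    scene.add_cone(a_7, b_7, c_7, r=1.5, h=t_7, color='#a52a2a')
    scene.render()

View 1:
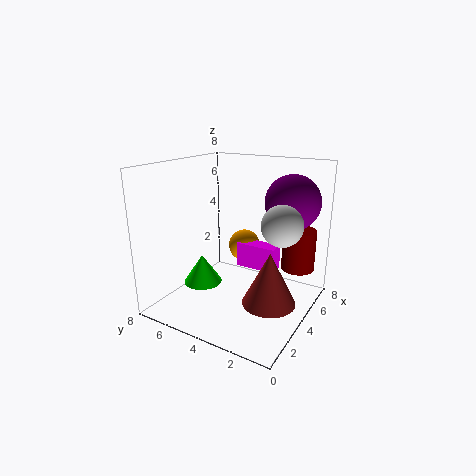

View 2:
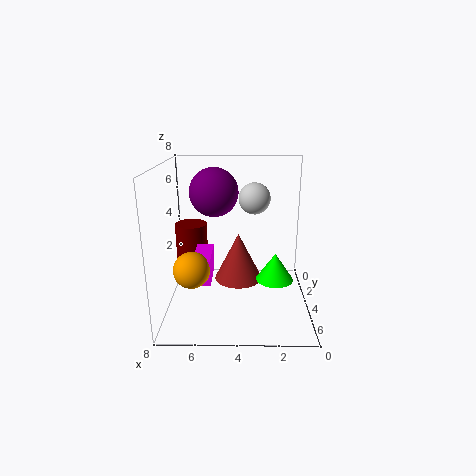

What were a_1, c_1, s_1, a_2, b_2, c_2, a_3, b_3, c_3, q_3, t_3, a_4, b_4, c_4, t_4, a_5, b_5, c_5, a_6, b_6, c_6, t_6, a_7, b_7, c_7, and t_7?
a_1 = 6.5
c_1 = 2.5
s_1 = 1
a_2 = 5.5
b_2 = 1.5
c_2 = 6
a_3 = 5.5
b_3 = 2.5
c_3 = 1.5
q_3 = 2.5
t_3 = 1.5
a_4 = 7
b_4 = 1.5
c_4 = 1.5
t_4 = 2.5
a_5 = 3
b_5 = 1
c_5 = 5.5
a_6 = 2
b_6 = 5
c_6 = 2
t_6 = 1.5
a_7 = 4
b_7 = 2
c_7 = 0.5
t_7 = 3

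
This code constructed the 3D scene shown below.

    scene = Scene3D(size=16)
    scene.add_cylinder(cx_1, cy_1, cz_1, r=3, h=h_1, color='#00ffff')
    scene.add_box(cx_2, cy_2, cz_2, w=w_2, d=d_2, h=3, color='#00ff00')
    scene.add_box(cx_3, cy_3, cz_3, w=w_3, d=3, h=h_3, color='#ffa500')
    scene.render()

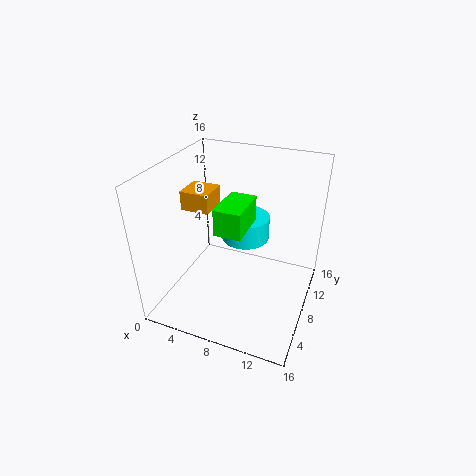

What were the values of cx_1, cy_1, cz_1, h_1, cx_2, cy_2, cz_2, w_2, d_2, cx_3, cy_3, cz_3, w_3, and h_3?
cx_1 = 7
cy_1 = 13
cz_1 = 5
h_1 = 3
cx_2 = 6
cy_2 = 6
cz_2 = 9
w_2 = 3
d_2 = 5
cx_3 = 3
cy_3 = 5
cz_3 = 12
w_3 = 3
h_3 = 2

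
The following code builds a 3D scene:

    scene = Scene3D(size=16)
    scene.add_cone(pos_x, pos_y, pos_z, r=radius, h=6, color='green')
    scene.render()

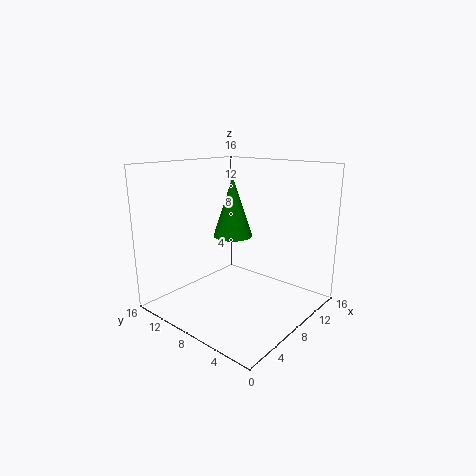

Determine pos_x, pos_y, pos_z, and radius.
pos_x = 6
pos_y = 7
pos_z = 9
radius = 2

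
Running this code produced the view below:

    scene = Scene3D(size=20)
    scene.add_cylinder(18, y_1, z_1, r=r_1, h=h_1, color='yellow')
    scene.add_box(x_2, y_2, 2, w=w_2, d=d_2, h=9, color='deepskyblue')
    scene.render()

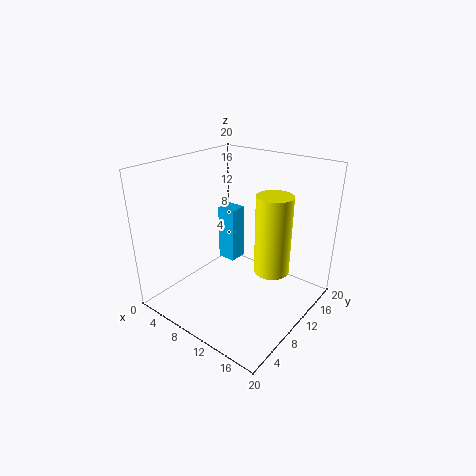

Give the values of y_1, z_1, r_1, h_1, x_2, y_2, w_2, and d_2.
y_1 = 6, z_1 = 10, r_1 = 2, h_1 = 9, x_2 = 2, y_2 = 15, w_2 = 3, d_2 = 3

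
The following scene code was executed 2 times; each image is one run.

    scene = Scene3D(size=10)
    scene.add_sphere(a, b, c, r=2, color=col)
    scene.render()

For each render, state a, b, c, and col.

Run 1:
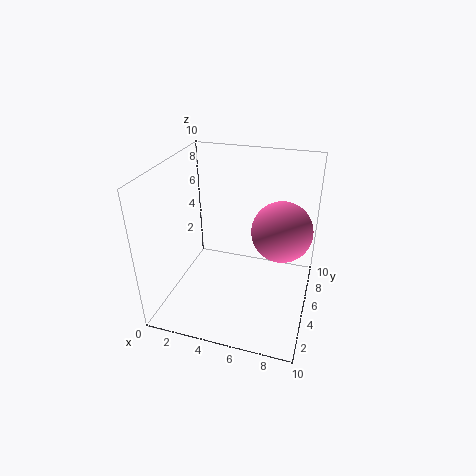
a = 8; b = 5; c = 6; col = 'hotpink'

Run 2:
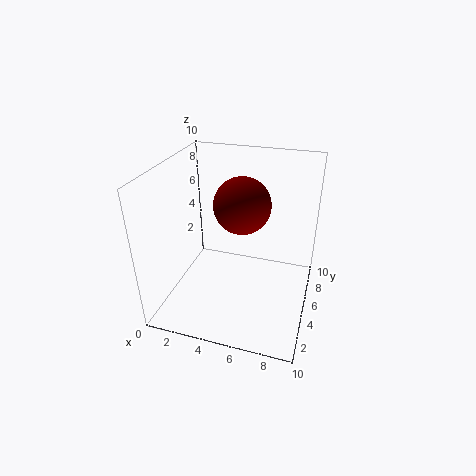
a = 5; b = 6; c = 7; col = 'maroon'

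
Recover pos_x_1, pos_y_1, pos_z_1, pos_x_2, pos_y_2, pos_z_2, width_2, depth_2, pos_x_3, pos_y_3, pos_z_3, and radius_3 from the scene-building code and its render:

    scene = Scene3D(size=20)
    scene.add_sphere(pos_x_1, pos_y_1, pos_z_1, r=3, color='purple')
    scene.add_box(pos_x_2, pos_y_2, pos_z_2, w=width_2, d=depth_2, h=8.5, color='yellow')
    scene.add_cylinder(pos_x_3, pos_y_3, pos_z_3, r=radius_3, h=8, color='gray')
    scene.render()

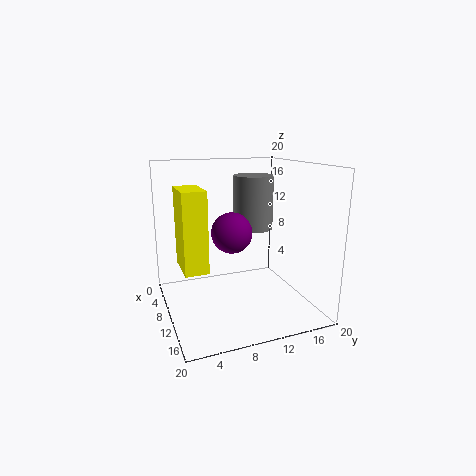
pos_x_1 = 7.5
pos_y_1 = 10
pos_z_1 = 10
pos_x_2 = 15.5
pos_y_2 = 0.5
pos_z_2 = 10
width_2 = 4.5
depth_2 = 2.5
pos_x_3 = 6
pos_y_3 = 14
pos_z_3 = 10
radius_3 = 3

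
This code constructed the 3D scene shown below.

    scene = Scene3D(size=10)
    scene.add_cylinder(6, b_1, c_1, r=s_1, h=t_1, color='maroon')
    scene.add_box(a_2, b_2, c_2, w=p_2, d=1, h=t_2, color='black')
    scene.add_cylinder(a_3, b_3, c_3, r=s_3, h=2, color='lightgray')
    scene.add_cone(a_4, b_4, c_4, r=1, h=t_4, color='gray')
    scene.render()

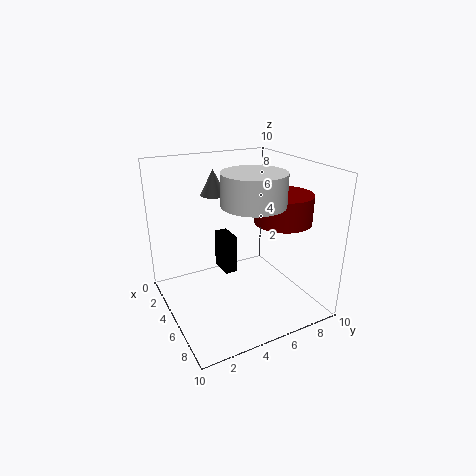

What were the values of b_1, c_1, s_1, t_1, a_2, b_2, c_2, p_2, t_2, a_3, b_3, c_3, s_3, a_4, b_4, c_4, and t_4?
b_1 = 8
c_1 = 6
s_1 = 2
t_1 = 2
a_2 = 1
b_2 = 5
c_2 = 1
p_2 = 2
t_2 = 3
a_3 = 7
b_3 = 5
c_3 = 8
s_3 = 2
a_4 = 1
b_4 = 5
c_4 = 7
t_4 = 2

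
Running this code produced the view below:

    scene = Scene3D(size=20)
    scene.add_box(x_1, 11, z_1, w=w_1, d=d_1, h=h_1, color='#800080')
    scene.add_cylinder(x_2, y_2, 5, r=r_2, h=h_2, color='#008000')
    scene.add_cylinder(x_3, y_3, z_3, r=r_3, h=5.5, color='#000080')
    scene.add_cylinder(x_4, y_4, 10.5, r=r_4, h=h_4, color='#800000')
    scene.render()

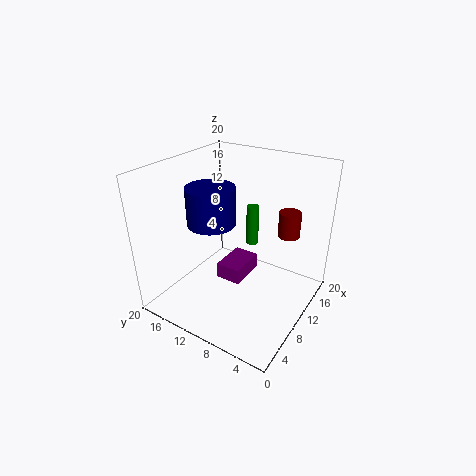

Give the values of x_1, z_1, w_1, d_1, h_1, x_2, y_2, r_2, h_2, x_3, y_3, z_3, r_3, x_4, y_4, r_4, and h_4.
x_1 = 11.5, z_1 = 0.5, w_1 = 6, d_1 = 4, h_1 = 2.5, x_2 = 17.5, y_2 = 12, r_2 = 1, h_2 = 6.5, x_3 = 10, y_3 = 14.5, z_3 = 11, r_3 = 3.5, x_4 = 13.5, y_4 = 4, r_4 = 1.5, h_4 = 3.5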